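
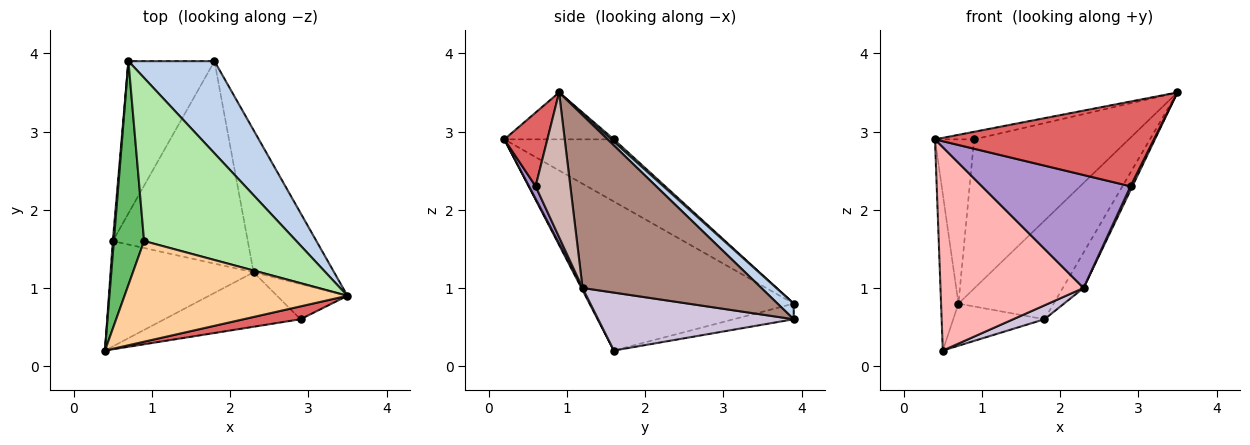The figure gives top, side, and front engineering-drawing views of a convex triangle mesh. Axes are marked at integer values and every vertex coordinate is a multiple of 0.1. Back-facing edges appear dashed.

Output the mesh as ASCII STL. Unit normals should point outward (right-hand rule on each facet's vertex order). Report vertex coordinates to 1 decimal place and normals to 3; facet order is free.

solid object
 facet normal -0.996 0.085 0.007
  outer loop
   vertex 0.5 1.6 0.2
   vertex 0.4 0.2 2.9
   vertex 0.7 3.9 0.8
  endloop
 endfacet
 facet normal 0.123 0.725 0.678
  outer loop
   vertex 1.8 3.9 0.6
   vertex 0.7 3.9 0.8
   vertex 3.5 0.9 3.5
  endloop
 endfacet
 facet normal -0.173 0.263 -0.949
  outer loop
   vertex 1.8 3.9 0.6
   vertex 0.5 1.6 0.2
   vertex 0.7 3.9 0.8
  endloop
 endfacet
 facet normal -0.205 0.073 0.976
  outer loop
   vertex 0.9 1.6 2.9
   vertex 0.4 0.2 2.9
   vertex 3.5 0.9 3.5
  endloop
 endfacet
 facet normal -0.856 0.306 0.416
  outer loop
   vertex 0.9 1.6 2.9
   vertex 0.7 3.9 0.8
   vertex 0.4 0.2 2.9
  endloop
 endfacet
 facet normal 0.011 0.675 0.738
  outer loop
   vertex 0.9 1.6 2.9
   vertex 3.5 0.9 3.5
   vertex 0.7 3.9 0.8
  endloop
 endfacet
 facet normal 0.191 -0.971 0.147
  outer loop
   vertex 2.9 0.6 2.3
   vertex 3.5 0.9 3.5
   vertex 0.4 0.2 2.9
  endloop
 endfacet
 facet normal 0.007 -0.888 -0.460
  outer loop
   vertex 2.3 1.2 1.0
   vertex 0.4 0.2 2.9
   vertex 0.5 1.6 0.2
  endloop
 endfacet
 facet normal 0.040 -0.900 -0.434
  outer loop
   vertex 2.3 1.2 1.0
   vertex 2.9 0.6 2.3
   vertex 0.4 0.2 2.9
  endloop
 endfacet
 facet normal 0.394 -0.063 -0.917
  outer loop
   vertex 2.3 1.2 1.0
   vertex 0.5 1.6 0.2
   vertex 1.8 3.9 0.6
  endloop
 endfacet
 facet normal 0.901 0.105 -0.420
  outer loop
   vertex 2.3 1.2 1.0
   vertex 1.8 3.9 0.6
   vertex 3.5 0.9 3.5
  endloop
 endfacet
 facet normal 0.898 -0.049 -0.437
  outer loop
   vertex 2.3 1.2 1.0
   vertex 3.5 0.9 3.5
   vertex 2.9 0.6 2.3
  endloop
 endfacet
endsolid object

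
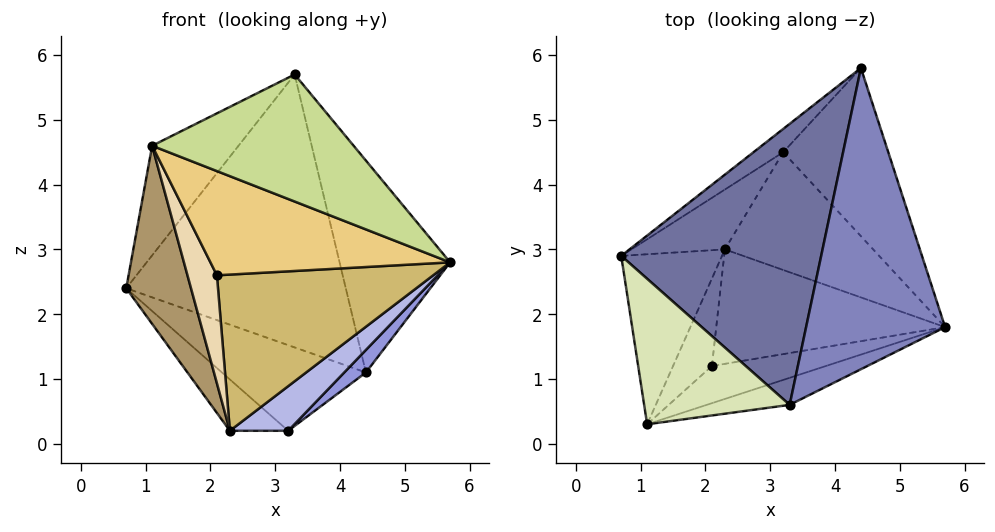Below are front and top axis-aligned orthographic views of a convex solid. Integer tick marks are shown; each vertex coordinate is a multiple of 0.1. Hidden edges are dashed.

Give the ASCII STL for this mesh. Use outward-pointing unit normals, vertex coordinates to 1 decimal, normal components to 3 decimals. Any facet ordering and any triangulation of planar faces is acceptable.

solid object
 facet normal -0.282 0.668 0.688
  outer loop
   vertex 3.3 0.6 5.7
   vertex 4.4 5.8 1.1
   vertex 0.7 2.9 2.4
  endloop
 endfacet
 facet normal 0.574 0.471 0.670
  outer loop
   vertex 3.3 0.6 5.7
   vertex 5.7 1.8 2.8
   vertex 4.4 5.8 1.1
  endloop
 endfacet
 facet normal 0.664 -0.099 -0.741
  outer loop
   vertex 3.2 4.5 0.2
   vertex 4.4 5.8 1.1
   vertex 5.7 1.8 2.8
  endloop
 endfacet
 facet normal 0.508 -0.305 -0.805
  outer loop
   vertex 3.2 4.5 0.2
   vertex 5.7 1.8 2.8
   vertex 2.3 3.0 0.2
  endloop
 endfacet
 facet normal -0.647 0.736 -0.200
  outer loop
   vertex 3.2 4.5 0.2
   vertex 0.7 2.9 2.4
   vertex 4.4 5.8 1.1
  endloop
 endfacet
 facet normal -0.735 0.441 -0.515
  outer loop
   vertex 3.2 4.5 0.2
   vertex 2.3 3.0 0.2
   vertex 0.7 2.9 2.4
  endloop
 endfacet
 facet normal 0.231 -0.952 -0.203
  outer loop
   vertex 1.1 0.3 4.6
   vertex 5.7 1.8 2.8
   vertex 3.3 0.6 5.7
  endloop
 endfacet
 facet normal -0.434 0.542 0.720
  outer loop
   vertex 1.1 0.3 4.6
   vertex 3.3 0.6 5.7
   vertex 0.7 2.9 2.4
  endloop
 endfacet
 facet normal -0.671 -0.537 -0.512
  outer loop
   vertex 1.1 0.3 4.6
   vertex 0.7 2.9 2.4
   vertex 2.3 3.0 0.2
  endloop
 endfacet
 facet normal 0.165 -0.796 -0.583
  outer loop
   vertex 2.1 1.2 2.6
   vertex 2.3 3.0 0.2
   vertex 5.7 1.8 2.8
  endloop
 endfacet
 facet normal 0.173 -0.928 -0.331
  outer loop
   vertex 2.1 1.2 2.6
   vertex 5.7 1.8 2.8
   vertex 1.1 0.3 4.6
  endloop
 endfacet
 facet normal -0.488 -0.678 -0.549
  outer loop
   vertex 2.1 1.2 2.6
   vertex 1.1 0.3 4.6
   vertex 2.3 3.0 0.2
  endloop
 endfacet
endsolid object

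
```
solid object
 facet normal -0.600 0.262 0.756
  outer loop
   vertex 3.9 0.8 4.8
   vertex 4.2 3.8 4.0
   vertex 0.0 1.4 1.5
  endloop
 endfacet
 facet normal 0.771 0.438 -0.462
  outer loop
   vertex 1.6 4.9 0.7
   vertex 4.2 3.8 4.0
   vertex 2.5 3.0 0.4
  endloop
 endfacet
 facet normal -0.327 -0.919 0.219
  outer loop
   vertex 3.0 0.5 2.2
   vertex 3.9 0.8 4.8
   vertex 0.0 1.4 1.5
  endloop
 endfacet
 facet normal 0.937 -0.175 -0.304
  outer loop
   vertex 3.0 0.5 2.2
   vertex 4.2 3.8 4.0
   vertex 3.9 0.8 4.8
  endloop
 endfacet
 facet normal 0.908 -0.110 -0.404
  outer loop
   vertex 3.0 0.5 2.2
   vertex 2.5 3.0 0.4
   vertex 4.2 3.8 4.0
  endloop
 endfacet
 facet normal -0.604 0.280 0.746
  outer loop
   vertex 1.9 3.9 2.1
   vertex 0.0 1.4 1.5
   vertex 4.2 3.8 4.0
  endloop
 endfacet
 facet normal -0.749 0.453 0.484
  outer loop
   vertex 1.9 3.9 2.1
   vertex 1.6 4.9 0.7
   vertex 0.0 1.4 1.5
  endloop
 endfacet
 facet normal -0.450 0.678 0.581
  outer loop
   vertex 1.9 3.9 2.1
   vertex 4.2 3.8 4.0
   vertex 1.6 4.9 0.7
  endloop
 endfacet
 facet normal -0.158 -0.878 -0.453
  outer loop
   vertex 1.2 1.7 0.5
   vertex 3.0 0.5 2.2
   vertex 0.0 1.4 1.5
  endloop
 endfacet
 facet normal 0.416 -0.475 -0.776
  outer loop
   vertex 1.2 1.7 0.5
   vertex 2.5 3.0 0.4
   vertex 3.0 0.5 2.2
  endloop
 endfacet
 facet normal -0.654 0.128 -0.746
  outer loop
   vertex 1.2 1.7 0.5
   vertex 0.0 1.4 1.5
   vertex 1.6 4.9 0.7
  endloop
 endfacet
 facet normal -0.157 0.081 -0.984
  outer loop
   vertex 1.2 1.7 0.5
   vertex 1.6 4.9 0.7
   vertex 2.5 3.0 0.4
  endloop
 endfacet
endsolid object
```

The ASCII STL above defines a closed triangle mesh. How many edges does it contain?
18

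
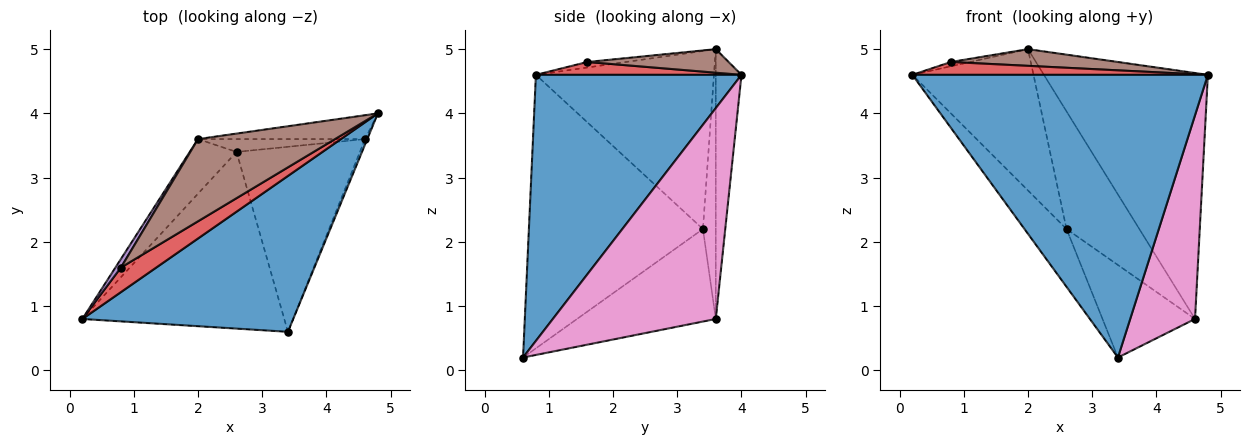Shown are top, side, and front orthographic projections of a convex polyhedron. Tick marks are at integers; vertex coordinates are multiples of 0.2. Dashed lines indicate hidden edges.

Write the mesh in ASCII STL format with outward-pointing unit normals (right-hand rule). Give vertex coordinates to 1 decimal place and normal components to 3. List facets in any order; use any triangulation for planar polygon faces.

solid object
 facet normal 0.520 -0.748 0.412
  outer loop
   vertex 3.4 0.6 0.2
   vertex 4.8 4.0 4.6
   vertex 0.2 0.8 4.6
  endloop
 endfacet
 facet normal -0.790 0.191 -0.583
  outer loop
   vertex 2.6 3.4 2.2
   vertex 3.4 0.6 0.2
   vertex 0.2 0.8 4.6
  endloop
 endfacet
 facet normal -0.808 0.550 -0.212
  outer loop
   vertex 2.6 3.4 2.2
   vertex 0.2 0.8 4.6
   vertex 2.0 3.6 5.0
  endloop
 endfacet
 facet normal 0.307 -0.441 0.844
  outer loop
   vertex 0.8 1.6 4.8
   vertex 0.2 0.8 4.6
   vertex 4.8 4.0 4.6
  endloop
 endfacet
 facet normal -0.667 0.333 0.667
  outer loop
   vertex 0.8 1.6 4.8
   vertex 2.0 3.6 5.0
   vertex 0.2 0.8 4.6
  endloop
 endfacet
 facet normal 0.166 -0.196 0.966
  outer loop
   vertex 0.8 1.6 4.8
   vertex 4.8 4.0 4.6
   vertex 2.0 3.6 5.0
  endloop
 endfacet
 facet normal 0.929 -0.370 -0.010
  outer loop
   vertex 4.6 3.6 0.8
   vertex 4.8 4.0 4.6
   vertex 3.4 0.6 0.2
  endloop
 endfacet
 facet normal -0.557 0.371 -0.743
  outer loop
   vertex 4.6 3.6 0.8
   vertex 3.4 0.6 0.2
   vertex 2.6 3.4 2.2
  endloop
 endfacet
 facet normal -0.154 0.983 -0.095
  outer loop
   vertex 4.6 3.6 0.8
   vertex 2.0 3.6 5.0
   vertex 4.8 4.0 4.6
  endloop
 endfacet
 facet normal -0.173 0.979 -0.107
  outer loop
   vertex 4.6 3.6 0.8
   vertex 2.6 3.4 2.2
   vertex 2.0 3.6 5.0
  endloop
 endfacet
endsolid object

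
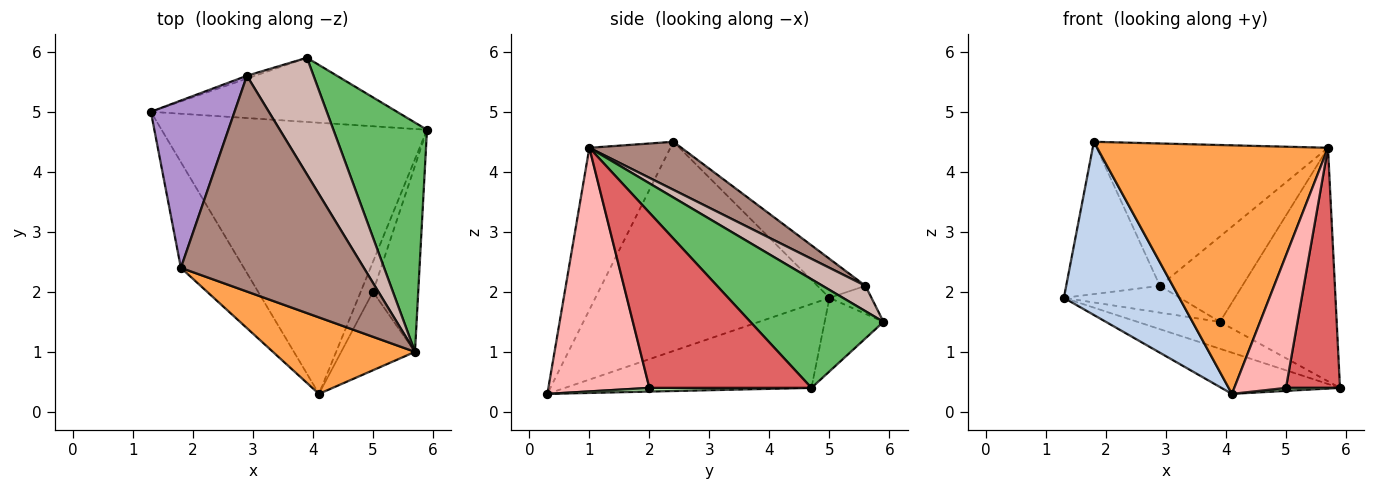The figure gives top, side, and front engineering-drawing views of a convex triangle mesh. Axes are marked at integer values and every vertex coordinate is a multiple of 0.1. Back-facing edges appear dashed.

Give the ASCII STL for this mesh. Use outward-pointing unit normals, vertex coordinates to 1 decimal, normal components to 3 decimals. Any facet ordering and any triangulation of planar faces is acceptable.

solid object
 facet normal -0.298 0.143 -0.944
  outer loop
   vertex 4.1 0.3 0.3
   vertex 1.3 5.0 1.9
   vertex 5.9 4.7 0.4
  endloop
 endfacet
 facet normal -0.866 -0.427 -0.261
  outer loop
   vertex 1.8 2.4 4.5
   vertex 1.3 5.0 1.9
   vertex 4.1 0.3 0.3
  endloop
 endfacet
 facet normal -0.318 -0.906 0.279
  outer loop
   vertex 5.7 1.0 4.4
   vertex 1.8 2.4 4.5
   vertex 4.1 0.3 0.3
  endloop
 endfacet
 facet normal -0.266 0.372 -0.889
  outer loop
   vertex 3.9 5.9 1.5
   vertex 5.9 4.7 0.4
   vertex 1.3 5.0 1.9
  endloop
 endfacet
 facet normal 0.631 0.553 0.544
  outer loop
   vertex 3.9 5.9 1.5
   vertex 5.7 1.0 4.4
   vertex 5.9 4.7 0.4
  endloop
 endfacet
 facet normal 0.286 -0.095 -0.953
  outer loop
   vertex 5.0 2.0 0.4
   vertex 4.1 0.3 0.3
   vertex 5.9 4.7 0.4
  endloop
 endfacet
 facet normal 0.921 -0.307 -0.238
  outer loop
   vertex 5.0 2.0 0.4
   vertex 5.9 4.7 0.4
   vertex 5.7 1.0 4.4
  endloop
 endfacet
 facet normal 0.860 -0.440 -0.260
  outer loop
   vertex 5.0 2.0 0.4
   vertex 5.7 1.0 4.4
   vertex 4.1 0.3 0.3
  endloop
 endfacet
 facet normal -0.326 0.636 0.699
  outer loop
   vertex 2.9 5.6 2.1
   vertex 1.3 5.0 1.9
   vertex 1.8 2.4 4.5
  endloop
 endfacet
 facet normal -0.339 0.936 -0.097
  outer loop
   vertex 2.9 5.6 2.1
   vertex 3.9 5.9 1.5
   vertex 1.3 5.0 1.9
  endloop
 endfacet
 facet normal 0.214 0.538 0.815
  outer loop
   vertex 2.9 5.6 2.1
   vertex 1.8 2.4 4.5
   vertex 5.7 1.0 4.4
  endloop
 endfacet
 facet normal 0.294 0.564 0.772
  outer loop
   vertex 2.9 5.6 2.1
   vertex 5.7 1.0 4.4
   vertex 3.9 5.9 1.5
  endloop
 endfacet
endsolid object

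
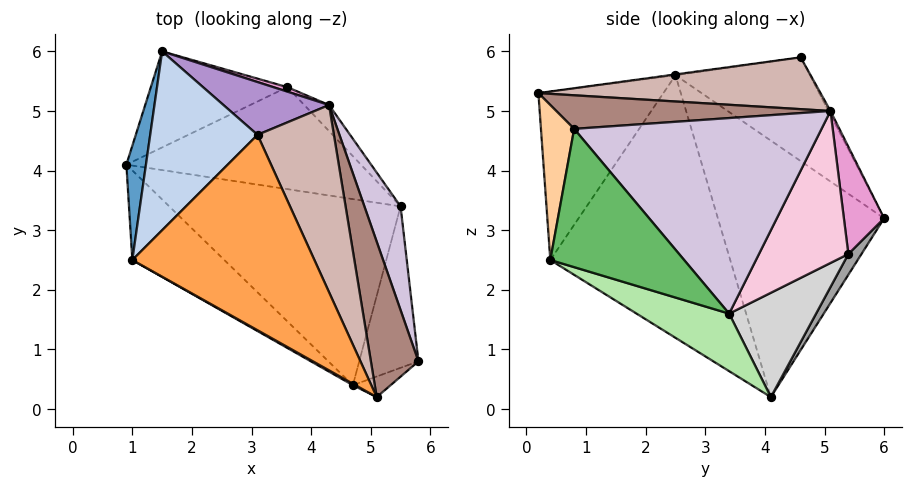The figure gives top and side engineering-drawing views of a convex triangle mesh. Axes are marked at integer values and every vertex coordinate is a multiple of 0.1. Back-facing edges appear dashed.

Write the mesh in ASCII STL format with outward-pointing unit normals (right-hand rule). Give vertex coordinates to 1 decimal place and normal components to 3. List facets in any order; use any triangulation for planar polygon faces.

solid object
 facet normal -0.979 0.191 0.075
  outer loop
   vertex 1.0 2.5 5.6
   vertex 1.5 6.0 3.2
   vertex 0.9 4.1 0.2
  endloop
 endfacet
 facet normal -0.598 0.510 0.619
  outer loop
   vertex 3.1 4.6 5.9
   vertex 1.5 6.0 3.2
   vertex 1.0 2.5 5.6
  endloop
 endfacet
 facet normal -0.004 -0.137 0.991
  outer loop
   vertex 3.1 4.6 5.9
   vertex 1.0 2.5 5.6
   vertex 5.1 0.2 5.3
  endloop
 endfacet
 facet normal 0.573 -0.808 -0.140
  outer loop
   vertex 4.7 0.4 2.5
   vertex 5.8 0.8 4.7
   vertex 5.1 0.2 5.3
  endloop
 endfacet
 facet normal 0.864 -0.341 -0.370
  outer loop
   vertex 4.7 0.4 2.5
   vertex 5.5 3.4 1.6
   vertex 5.8 0.8 4.7
  endloop
 endfacet
 facet normal 0.227 -0.335 -0.914
  outer loop
   vertex 4.7 0.4 2.5
   vertex 0.9 4.1 0.2
   vertex 5.5 3.4 1.6
  endloop
 endfacet
 facet normal -0.612 -0.761 -0.214
  outer loop
   vertex 4.7 0.4 2.5
   vertex 1.0 2.5 5.6
   vertex 0.9 4.1 0.2
  endloop
 endfacet
 facet normal -0.489 -0.872 0.008
  outer loop
   vertex 4.7 0.4 2.5
   vertex 5.1 0.2 5.3
   vertex 1.0 2.5 5.6
  endloop
 endfacet
 facet normal -0.017 0.883 0.468
  outer loop
   vertex 4.3 5.1 5.0
   vertex 1.5 6.0 3.2
   vertex 3.1 4.6 5.9
  endloop
 endfacet
 facet normal 0.934 0.314 0.173
  outer loop
   vertex 4.3 5.1 5.0
   vertex 5.8 0.8 4.7
   vertex 5.5 3.4 1.6
  endloop
 endfacet
 facet normal 0.571 0.143 0.809
  outer loop
   vertex 4.3 5.1 5.0
   vertex 5.1 0.2 5.3
   vertex 5.8 0.8 4.7
  endloop
 endfacet
 facet normal 0.556 0.141 0.819
  outer loop
   vertex 4.3 5.1 5.0
   vertex 3.1 4.6 5.9
   vertex 5.1 0.2 5.3
  endloop
 endfacet
 facet normal 0.284 0.958 0.037
  outer loop
   vertex 3.6 5.4 2.6
   vertex 1.5 6.0 3.2
   vertex 4.3 5.1 5.0
  endloop
 endfacet
 facet normal 0.692 0.713 -0.113
  outer loop
   vertex 3.6 5.4 2.6
   vertex 4.3 5.1 5.0
   vertex 5.5 3.4 1.6
  endloop
 endfacet
 facet normal 0.083 0.834 -0.545
  outer loop
   vertex 3.6 5.4 2.6
   vertex 0.9 4.1 0.2
   vertex 1.5 6.0 3.2
  endloop
 endfacet
 facet normal 0.311 0.644 -0.699
  outer loop
   vertex 3.6 5.4 2.6
   vertex 5.5 3.4 1.6
   vertex 0.9 4.1 0.2
  endloop
 endfacet
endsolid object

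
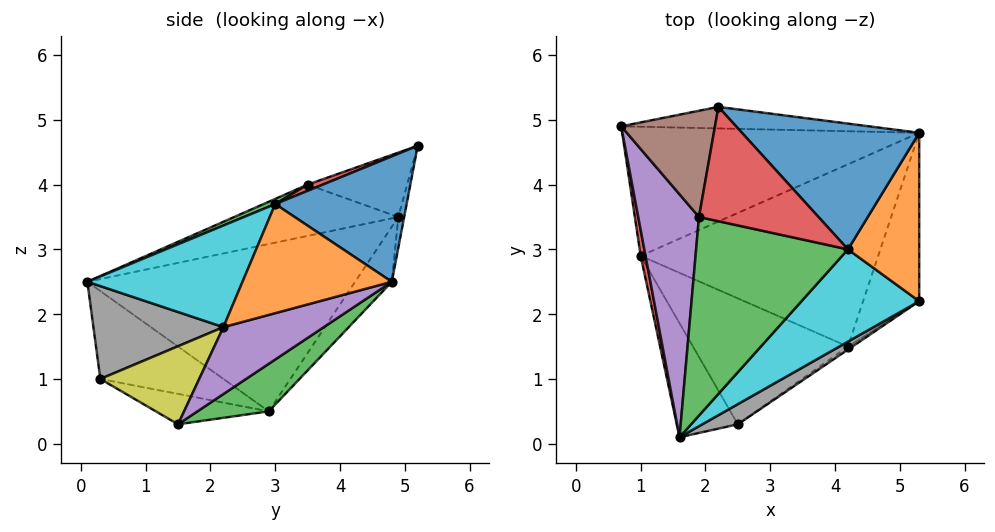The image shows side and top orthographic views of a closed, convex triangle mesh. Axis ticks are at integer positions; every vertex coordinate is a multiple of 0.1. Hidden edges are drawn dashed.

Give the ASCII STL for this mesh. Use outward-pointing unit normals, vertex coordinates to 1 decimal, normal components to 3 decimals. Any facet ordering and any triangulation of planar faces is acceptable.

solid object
 facet normal -0.028 0.973 -0.227
  outer loop
   vertex 2.2 5.2 4.6
   vertex 5.3 4.8 2.5
   vertex 0.7 4.9 3.5
  endloop
 endfacet
 facet normal -0.104 0.823 -0.559
  outer loop
   vertex 1.0 2.9 0.5
   vertex 0.7 4.9 3.5
   vertex 5.3 4.8 2.5
  endloop
 endfacet
 facet normal 0.169 0.507 -0.845
  outer loop
   vertex 1.0 2.9 0.5
   vertex 5.3 4.8 2.5
   vertex 4.2 1.5 0.3
  endloop
 endfacet
 facet normal -0.981 -0.190 0.028
  outer loop
   vertex 1.0 2.9 0.5
   vertex 1.6 0.1 2.5
   vertex 0.7 4.9 3.5
  endloop
 endfacet
 facet normal 0.755 0.170 -0.633
  outer loop
   vertex 5.3 2.2 1.8
   vertex 4.2 1.5 0.3
   vertex 5.3 4.8 2.5
  endloop
 endfacet
 facet normal -0.709 -0.504 -0.493
  outer loop
   vertex 2.5 0.3 1.0
   vertex 1.6 0.1 2.5
   vertex 1.0 2.9 0.5
  endloop
 endfacet
 facet normal -0.184 -0.287 -0.940
  outer loop
   vertex 2.5 0.3 1.0
   vertex 1.0 2.9 0.5
   vertex 4.2 1.5 0.3
  endloop
 endfacet
 facet normal 0.512 -0.837 0.196
  outer loop
   vertex 2.5 0.3 1.0
   vertex 5.3 2.2 1.8
   vertex 1.6 0.1 2.5
  endloop
 endfacet
 facet normal 0.567 -0.823 -0.032
  outer loop
   vertex 2.5 0.3 1.0
   vertex 4.2 1.5 0.3
   vertex 5.3 2.2 1.8
  endloop
 endfacet
 facet normal 0.486 -0.669 0.563
  outer loop
   vertex 4.2 3.0 3.7
   vertex 1.6 0.1 2.5
   vertex 5.3 2.2 1.8
  endloop
 endfacet
 facet normal 0.567 0.188 0.802
  outer loop
   vertex 4.2 3.0 3.7
   vertex 5.3 4.8 2.5
   vertex 2.2 5.2 4.6
  endloop
 endfacet
 facet normal 0.828 -0.146 0.541
  outer loop
   vertex 4.2 3.0 3.7
   vertex 5.3 2.2 1.8
   vertex 5.3 4.8 2.5
  endloop
 endfacet
 facet normal 0.031 -0.406 0.913
  outer loop
   vertex 1.9 3.5 4.0
   vertex 1.6 0.1 2.5
   vertex 4.2 3.0 3.7
  endloop
 endfacet
 facet normal 0.049 -0.340 0.939
  outer loop
   vertex 1.9 3.5 4.0
   vertex 4.2 3.0 3.7
   vertex 2.2 5.2 4.6
  endloop
 endfacet
 facet normal -0.621 -0.270 0.736
  outer loop
   vertex 1.9 3.5 4.0
   vertex 0.7 4.9 3.5
   vertex 1.6 0.1 2.5
  endloop
 endfacet
 facet normal -0.556 -0.188 0.810
  outer loop
   vertex 1.9 3.5 4.0
   vertex 2.2 5.2 4.6
   vertex 0.7 4.9 3.5
  endloop
 endfacet
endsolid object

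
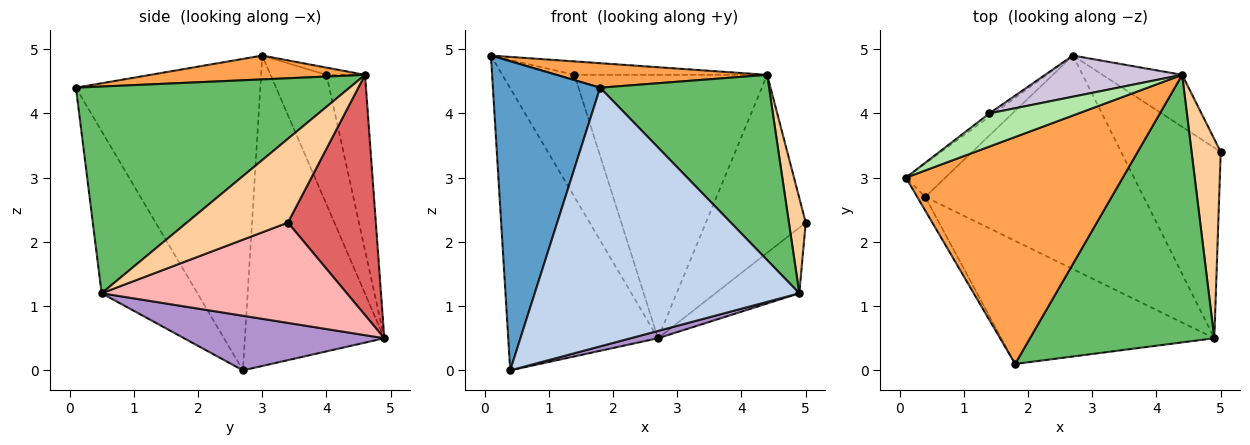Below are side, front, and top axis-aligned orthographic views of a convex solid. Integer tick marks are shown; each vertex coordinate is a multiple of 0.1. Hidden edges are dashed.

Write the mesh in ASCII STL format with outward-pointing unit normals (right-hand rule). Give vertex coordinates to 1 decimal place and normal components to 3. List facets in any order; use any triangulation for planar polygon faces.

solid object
 facet normal -0.864 -0.503 -0.022
  outer loop
   vertex 0.4 2.7 0.0
   vertex 1.8 0.1 4.4
   vertex 0.1 3.0 4.9
  endloop
 endfacet
 facet normal -0.311 -0.858 -0.408
  outer loop
   vertex 4.9 0.5 1.2
   vertex 1.8 0.1 4.4
   vertex 0.4 2.7 0.0
  endloop
 endfacet
 facet normal 0.109 -0.107 0.988
  outer loop
   vertex 4.4 4.6 4.6
   vertex 0.1 3.0 4.9
   vertex 1.8 0.1 4.4
  endloop
 endfacet
 facet normal 0.933 -0.155 0.324
  outer loop
   vertex 4.4 4.6 4.6
   vertex 4.9 0.5 1.2
   vertex 5.0 3.4 2.3
  endloop
 endfacet
 facet normal 0.678 -0.419 0.604
  outer loop
   vertex 4.4 4.6 4.6
   vertex 1.8 0.1 4.4
   vertex 4.9 0.5 1.2
  endloop
 endfacet
 facet normal -0.075 0.375 0.924
  outer loop
   vertex 1.4 4.0 4.6
   vertex 0.1 3.0 4.9
   vertex 4.4 4.6 4.6
  endloop
 endfacet
 facet normal 0.646 0.733 -0.214
  outer loop
   vertex 2.7 4.9 0.5
   vertex 4.4 4.6 4.6
   vertex 5.0 3.4 2.3
  endloop
 endfacet
 facet normal 0.690 0.236 -0.685
  outer loop
   vertex 2.7 4.9 0.5
   vertex 5.0 3.4 2.3
   vertex 4.9 0.5 1.2
  endloop
 endfacet
 facet normal 0.242 -0.033 -0.970
  outer loop
   vertex 2.7 4.9 0.5
   vertex 4.9 0.5 1.2
   vertex 0.4 2.7 0.0
  endloop
 endfacet
 facet normal -0.194 0.969 0.151
  outer loop
   vertex 2.7 4.9 0.5
   vertex 1.4 4.0 4.6
   vertex 4.4 4.6 4.6
  endloop
 endfacet
 facet normal -0.679 0.729 -0.086
  outer loop
   vertex 2.7 4.9 0.5
   vertex 0.4 2.7 0.0
   vertex 0.1 3.0 4.9
  endloop
 endfacet
 facet normal -0.613 0.790 -0.021
  outer loop
   vertex 2.7 4.9 0.5
   vertex 0.1 3.0 4.9
   vertex 1.4 4.0 4.6
  endloop
 endfacet
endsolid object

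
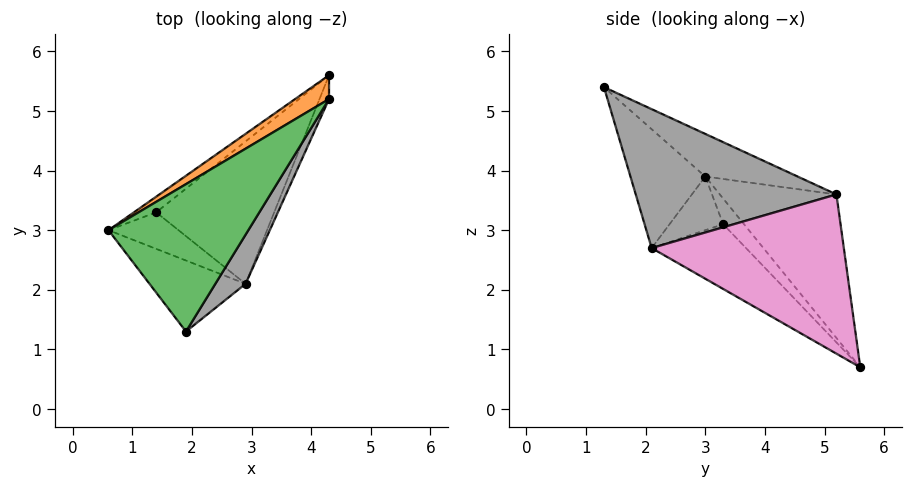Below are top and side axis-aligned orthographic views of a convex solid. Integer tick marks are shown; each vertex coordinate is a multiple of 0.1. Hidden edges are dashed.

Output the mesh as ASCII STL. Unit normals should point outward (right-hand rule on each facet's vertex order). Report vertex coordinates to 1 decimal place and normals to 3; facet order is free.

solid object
 facet normal -0.730 0.261 -0.632
  outer loop
   vertex 1.4 3.3 3.1
   vertex 0.6 3.0 3.9
   vertex 4.3 5.6 0.7
  endloop
 endfacet
 facet normal -0.500 0.858 0.118
  outer loop
   vertex 4.3 5.2 3.6
   vertex 4.3 5.6 0.7
   vertex 0.6 3.0 3.9
  endloop
 endfacet
 facet normal -0.248 0.528 0.813
  outer loop
   vertex 4.3 5.2 3.6
   vertex 0.6 3.0 3.9
   vertex 1.9 1.3 5.4
  endloop
 endfacet
 facet normal -0.510 -0.754 -0.413
  outer loop
   vertex 2.9 2.1 2.7
   vertex 1.9 1.3 5.4
   vertex 0.6 3.0 3.9
  endloop
 endfacet
 facet normal -0.545 -0.444 -0.711
  outer loop
   vertex 2.9 2.1 2.7
   vertex 0.6 3.0 3.9
   vertex 1.4 3.3 3.1
  endloop
 endfacet
 facet normal -0.459 -0.295 -0.838
  outer loop
   vertex 2.9 2.1 2.7
   vertex 1.4 3.3 3.1
   vertex 4.3 5.6 0.7
  endloop
 endfacet
 facet normal 0.916 -0.398 -0.055
  outer loop
   vertex 2.9 2.1 2.7
   vertex 4.3 5.6 0.7
   vertex 4.3 5.2 3.6
  endloop
 endfacet
 facet normal 0.873 -0.449 0.190
  outer loop
   vertex 2.9 2.1 2.7
   vertex 4.3 5.2 3.6
   vertex 1.9 1.3 5.4
  endloop
 endfacet
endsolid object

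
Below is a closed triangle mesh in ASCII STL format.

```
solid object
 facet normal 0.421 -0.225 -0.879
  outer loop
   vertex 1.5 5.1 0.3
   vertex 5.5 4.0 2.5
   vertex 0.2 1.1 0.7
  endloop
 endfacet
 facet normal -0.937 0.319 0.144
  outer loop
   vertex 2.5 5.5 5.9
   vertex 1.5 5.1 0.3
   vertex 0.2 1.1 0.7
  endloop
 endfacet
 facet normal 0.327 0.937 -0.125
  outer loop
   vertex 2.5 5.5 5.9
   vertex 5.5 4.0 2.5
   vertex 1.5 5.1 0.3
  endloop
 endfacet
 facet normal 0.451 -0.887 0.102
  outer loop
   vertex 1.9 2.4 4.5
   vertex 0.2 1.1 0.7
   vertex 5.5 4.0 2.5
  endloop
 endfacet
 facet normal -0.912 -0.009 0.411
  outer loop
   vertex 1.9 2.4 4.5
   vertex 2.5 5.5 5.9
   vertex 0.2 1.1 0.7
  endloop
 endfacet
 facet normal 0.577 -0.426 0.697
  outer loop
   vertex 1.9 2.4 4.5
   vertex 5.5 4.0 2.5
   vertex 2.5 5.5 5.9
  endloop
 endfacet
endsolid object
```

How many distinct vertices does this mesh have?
5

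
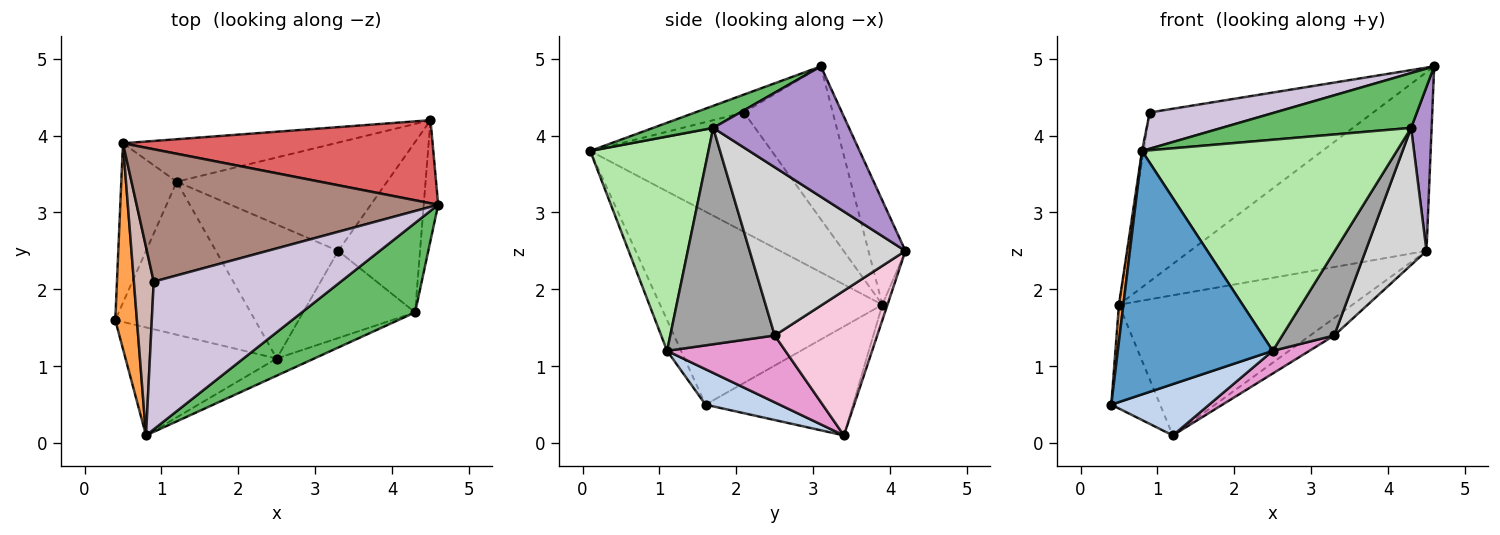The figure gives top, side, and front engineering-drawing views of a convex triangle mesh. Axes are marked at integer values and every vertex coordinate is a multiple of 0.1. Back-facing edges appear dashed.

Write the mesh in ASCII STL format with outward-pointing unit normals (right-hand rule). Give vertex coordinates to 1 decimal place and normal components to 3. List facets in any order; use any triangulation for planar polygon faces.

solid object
 facet normal -0.082 -0.911 -0.404
  outer loop
   vertex 2.5 1.1 1.2
   vertex 0.8 0.1 3.8
   vertex 0.4 1.6 0.5
  endloop
 endfacet
 facet normal 0.234 -0.309 -0.922
  outer loop
   vertex 2.5 1.1 1.2
   vertex 0.4 1.6 0.5
   vertex 1.2 3.4 0.1
  endloop
 endfacet
 facet normal -0.994 -0.020 0.111
  outer loop
   vertex 0.5 3.9 1.8
   vertex 0.4 1.6 0.5
   vertex 0.8 0.1 3.8
  endloop
 endfacet
 facet normal -0.855 0.283 -0.435
  outer loop
   vertex 0.5 3.9 1.8
   vertex 1.2 3.4 0.1
   vertex 0.4 1.6 0.5
  endloop
 endfacet
 facet normal 0.164 -0.516 0.841
  outer loop
   vertex 4.3 1.7 4.1
   vertex 4.6 3.1 4.9
   vertex 0.8 0.1 3.8
  endloop
 endfacet
 facet normal 0.420 -0.905 -0.073
  outer loop
   vertex 4.3 1.7 4.1
   vertex 0.8 0.1 3.8
   vertex 2.5 1.1 1.2
  endloop
 endfacet
 facet normal -0.140 0.898 0.417
  outer loop
   vertex 4.5 4.2 2.5
   vertex 0.5 3.9 1.8
   vertex 4.6 3.1 4.9
  endloop
 endfacet
 facet normal -0.021 0.957 -0.290
  outer loop
   vertex 4.5 4.2 2.5
   vertex 1.2 3.4 0.1
   vertex 0.5 3.9 1.8
  endloop
 endfacet
 facet normal 0.983 -0.148 -0.109
  outer loop
   vertex 4.5 4.2 2.5
   vertex 4.6 3.1 4.9
   vertex 4.3 1.7 4.1
  endloop
 endfacet
 facet normal -0.093 -0.237 0.967
  outer loop
   vertex 0.9 2.1 4.3
   vertex 0.8 0.1 3.8
   vertex 4.6 3.1 4.9
  endloop
 endfacet
 facet normal -0.298 0.751 0.589
  outer loop
   vertex 0.9 2.1 4.3
   vertex 4.6 3.1 4.9
   vertex 0.5 3.9 1.8
  endloop
 endfacet
 facet normal -0.986 0.008 0.164
  outer loop
   vertex 0.9 2.1 4.3
   vertex 0.5 3.9 1.8
   vertex 0.8 0.1 3.8
  endloop
 endfacet
 facet normal 0.474 -0.147 -0.868
  outer loop
   vertex 3.3 2.5 1.4
   vertex 2.5 1.1 1.2
   vertex 1.2 3.4 0.1
  endloop
 endfacet
 facet normal 0.562 0.132 -0.817
  outer loop
   vertex 3.3 2.5 1.4
   vertex 1.2 3.4 0.1
   vertex 4.5 4.2 2.5
  endloop
 endfacet
 facet normal 0.812 -0.404 -0.421
  outer loop
   vertex 3.3 2.5 1.4
   vertex 4.3 1.7 4.1
   vertex 2.5 1.1 1.2
  endloop
 endfacet
 facet normal 0.848 -0.332 -0.413
  outer loop
   vertex 3.3 2.5 1.4
   vertex 4.5 4.2 2.5
   vertex 4.3 1.7 4.1
  endloop
 endfacet
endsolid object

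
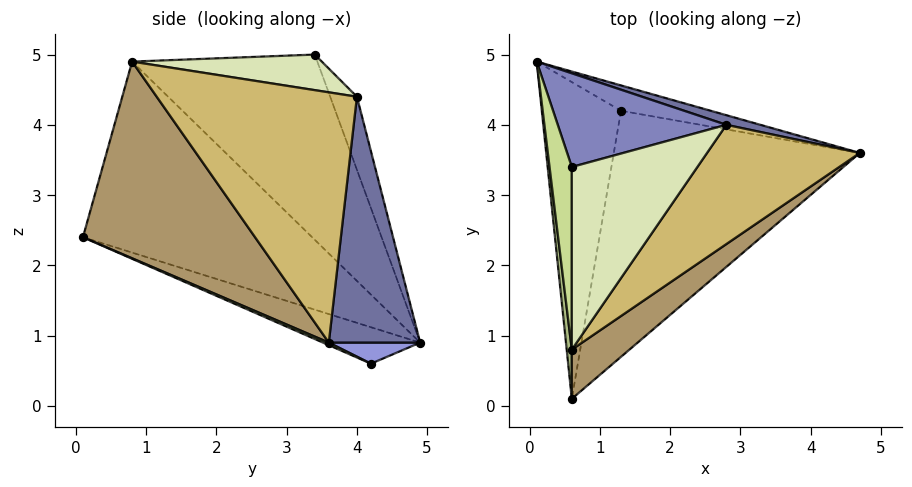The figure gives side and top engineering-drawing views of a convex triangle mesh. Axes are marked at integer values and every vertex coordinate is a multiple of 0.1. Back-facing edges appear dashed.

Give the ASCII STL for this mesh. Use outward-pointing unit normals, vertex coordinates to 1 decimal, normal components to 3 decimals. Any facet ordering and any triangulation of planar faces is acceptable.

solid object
 facet normal 0.272 0.962 0.038
  outer loop
   vertex 2.8 4.0 4.4
   vertex 4.7 3.6 0.9
   vertex 0.1 4.9 0.9
  endloop
 endfacet
 facet normal -0.154 0.922 0.356
  outer loop
   vertex 2.8 4.0 4.4
   vertex 0.1 4.9 0.9
   vertex 0.6 3.4 5.0
  endloop
 endfacet
 facet normal 0.178 0.629 -0.757
  outer loop
   vertex 1.3 4.2 0.6
   vertex 0.1 4.9 0.9
   vertex 4.7 3.6 0.9
  endloop
 endfacet
 facet normal -0.397 -0.311 -0.863
  outer loop
   vertex 1.3 4.2 0.6
   vertex 0.6 0.1 2.4
   vertex 0.1 4.9 0.9
  endloop
 endfacet
 facet normal 0.010 -0.403 -0.915
  outer loop
   vertex 1.3 4.2 0.6
   vertex 4.7 3.6 0.9
   vertex 0.6 0.1 2.4
  endloop
 endfacet
 facet normal -0.995 -0.095 0.027
  outer loop
   vertex 0.6 0.8 4.9
   vertex 0.1 4.9 0.9
   vertex 0.6 0.1 2.4
  endloop
 endfacet
 facet normal -0.993 -0.005 0.119
  outer loop
   vertex 0.6 0.8 4.9
   vertex 0.6 3.4 5.0
   vertex 0.1 4.9 0.9
  endloop
 endfacet
 facet normal 0.272 -0.037 0.961
  outer loop
   vertex 0.6 0.8 4.9
   vertex 2.8 4.0 4.4
   vertex 0.6 3.4 5.0
  endloop
 endfacet
 facet normal 0.677 -0.708 0.198
  outer loop
   vertex 0.6 0.8 4.9
   vertex 0.6 0.1 2.4
   vertex 4.7 3.6 0.9
  endloop
 endfacet
 facet normal 0.762 -0.451 0.465
  outer loop
   vertex 0.6 0.8 4.9
   vertex 4.7 3.6 0.9
   vertex 2.8 4.0 4.4
  endloop
 endfacet
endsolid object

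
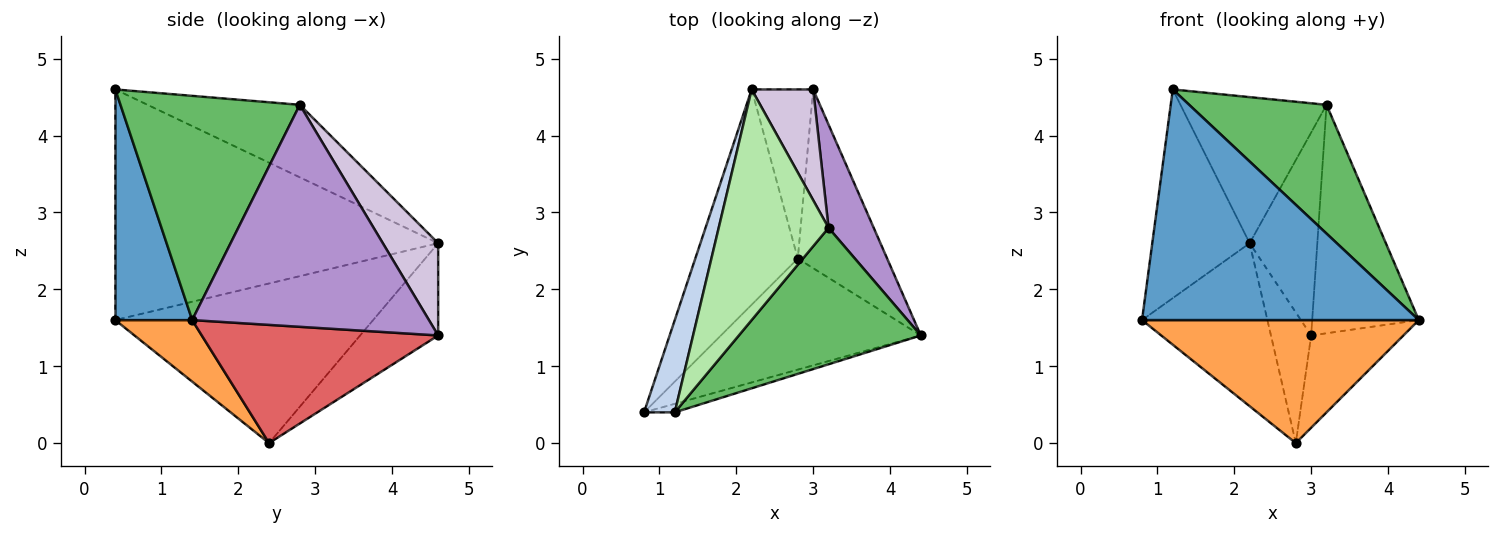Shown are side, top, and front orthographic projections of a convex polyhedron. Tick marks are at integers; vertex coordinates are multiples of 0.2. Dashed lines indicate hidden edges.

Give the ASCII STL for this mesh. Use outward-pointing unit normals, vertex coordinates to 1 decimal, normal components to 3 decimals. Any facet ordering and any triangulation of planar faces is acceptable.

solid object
 facet normal 0.267 -0.963 -0.036
  outer loop
   vertex 1.2 0.4 4.6
   vertex 0.8 0.4 1.6
   vertex 4.4 1.4 1.6
  endloop
 endfacet
 facet normal -0.950 0.286 0.127
  outer loop
   vertex 1.2 0.4 4.6
   vertex 2.2 4.6 2.6
   vertex 0.8 0.4 1.6
  endloop
 endfacet
 facet normal 0.202 -0.727 -0.656
  outer loop
   vertex 2.8 2.4 0.0
   vertex 4.4 1.4 1.6
   vertex 0.8 0.4 1.6
  endloop
 endfacet
 facet normal -0.779 0.379 -0.500
  outer loop
   vertex 2.8 2.4 0.0
   vertex 0.8 0.4 1.6
   vertex 2.2 4.6 2.6
  endloop
 endfacet
 facet normal 0.667 -0.511 0.542
  outer loop
   vertex 3.2 2.8 4.4
   vertex 1.2 0.4 4.6
   vertex 4.4 1.4 1.6
  endloop
 endfacet
 facet normal -0.487 0.467 0.738
  outer loop
   vertex 3.2 2.8 4.4
   vertex 2.2 4.6 2.6
   vertex 1.2 0.4 4.6
  endloop
 endfacet
 facet normal 0.762 0.297 -0.576
  outer loop
   vertex 3.0 4.6 1.4
   vertex 4.4 1.4 1.6
   vertex 2.8 2.4 0.0
  endloop
 endfacet
 facet normal -0.765 0.394 -0.510
  outer loop
   vertex 3.0 4.6 1.4
   vertex 2.8 2.4 0.0
   vertex 2.2 4.6 2.6
  endloop
 endfacet
 facet normal 0.897 0.404 0.182
  outer loop
   vertex 3.0 4.6 1.4
   vertex 3.2 2.8 4.4
   vertex 4.4 1.4 1.6
  endloop
 endfacet
 facet normal 0.583 0.713 0.389
  outer loop
   vertex 3.0 4.6 1.4
   vertex 2.2 4.6 2.6
   vertex 3.2 2.8 4.4
  endloop
 endfacet
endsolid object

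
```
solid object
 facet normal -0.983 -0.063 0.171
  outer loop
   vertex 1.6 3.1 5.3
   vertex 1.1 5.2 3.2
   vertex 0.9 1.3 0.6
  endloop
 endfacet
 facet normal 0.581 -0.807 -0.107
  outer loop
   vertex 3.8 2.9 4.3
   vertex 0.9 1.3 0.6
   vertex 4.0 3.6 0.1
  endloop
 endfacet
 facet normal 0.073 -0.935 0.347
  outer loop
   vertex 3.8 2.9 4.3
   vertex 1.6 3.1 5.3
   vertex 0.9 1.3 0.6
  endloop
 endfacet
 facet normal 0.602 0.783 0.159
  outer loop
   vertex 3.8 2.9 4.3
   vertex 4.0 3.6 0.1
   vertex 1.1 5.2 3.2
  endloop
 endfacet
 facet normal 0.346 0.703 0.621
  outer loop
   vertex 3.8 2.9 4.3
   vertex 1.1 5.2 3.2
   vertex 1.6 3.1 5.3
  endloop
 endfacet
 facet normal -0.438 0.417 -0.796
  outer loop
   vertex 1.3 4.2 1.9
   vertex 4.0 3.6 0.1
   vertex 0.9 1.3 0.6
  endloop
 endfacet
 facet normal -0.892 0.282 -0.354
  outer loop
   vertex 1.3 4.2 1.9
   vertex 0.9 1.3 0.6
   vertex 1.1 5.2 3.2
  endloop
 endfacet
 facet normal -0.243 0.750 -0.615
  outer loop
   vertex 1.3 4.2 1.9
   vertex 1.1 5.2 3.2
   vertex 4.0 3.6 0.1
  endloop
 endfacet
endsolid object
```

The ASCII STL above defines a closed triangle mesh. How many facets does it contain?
8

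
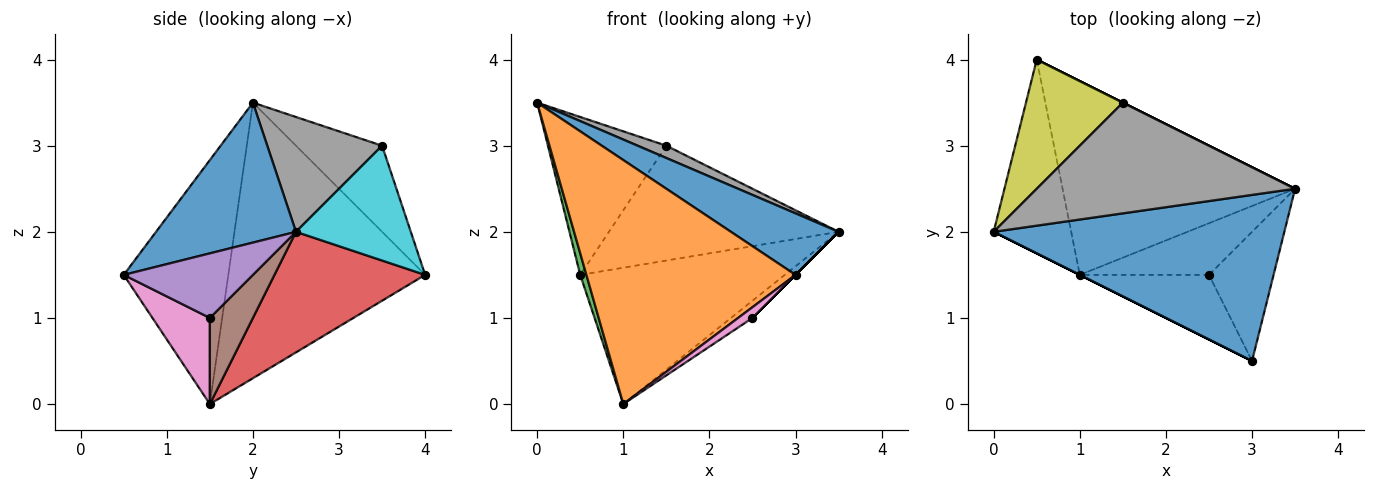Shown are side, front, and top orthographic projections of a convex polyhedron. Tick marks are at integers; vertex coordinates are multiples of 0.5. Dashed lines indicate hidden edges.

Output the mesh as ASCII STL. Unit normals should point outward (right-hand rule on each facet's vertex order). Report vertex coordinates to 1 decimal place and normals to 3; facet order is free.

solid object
 facet normal 0.412 -0.317 0.855
  outer loop
   vertex 3.0 0.5 1.5
   vertex 3.5 2.5 2.0
   vertex 0.0 2.0 3.5
  endloop
 endfacet
 facet normal -0.447 -0.894 0.000
  outer loop
   vertex 1.0 1.5 0.0
   vertex 3.0 0.5 1.5
   vertex 0.0 2.0 3.5
  endloop
 endfacet
 facet normal -0.962 -0.030 -0.271
  outer loop
   vertex 0.5 4.0 1.5
   vertex 1.0 1.5 0.0
   vertex 0.0 2.0 3.5
  endloop
 endfacet
 facet normal 0.390 0.530 -0.753
  outer loop
   vertex 0.5 4.0 1.5
   vertex 3.5 2.5 2.0
   vertex 1.0 1.5 0.0
  endloop
 endfacet
 facet normal 0.707 0.000 -0.707
  outer loop
   vertex 2.5 1.5 1.0
   vertex 3.5 2.5 2.0
   vertex 3.0 0.5 1.5
  endloop
 endfacet
 facet normal 0.535 0.267 -0.802
  outer loop
   vertex 2.5 1.5 1.0
   vertex 1.0 1.5 0.0
   vertex 3.5 2.5 2.0
  endloop
 endfacet
 facet normal 0.549 -0.137 -0.824
  outer loop
   vertex 2.5 1.5 1.0
   vertex 3.0 0.5 1.5
   vertex 1.0 1.5 0.0
  endloop
 endfacet
 facet normal 0.404 -0.101 0.909
  outer loop
   vertex 1.5 3.5 3.0
   vertex 0.0 2.0 3.5
   vertex 3.5 2.5 2.0
  endloop
 endfacet
 facet normal -0.491 0.674 0.552
  outer loop
   vertex 1.5 3.5 3.0
   vertex 0.5 4.0 1.5
   vertex 0.0 2.0 3.5
  endloop
 endfacet
 facet normal 0.447 0.894 0.000
  outer loop
   vertex 1.5 3.5 3.0
   vertex 3.5 2.5 2.0
   vertex 0.5 4.0 1.5
  endloop
 endfacet
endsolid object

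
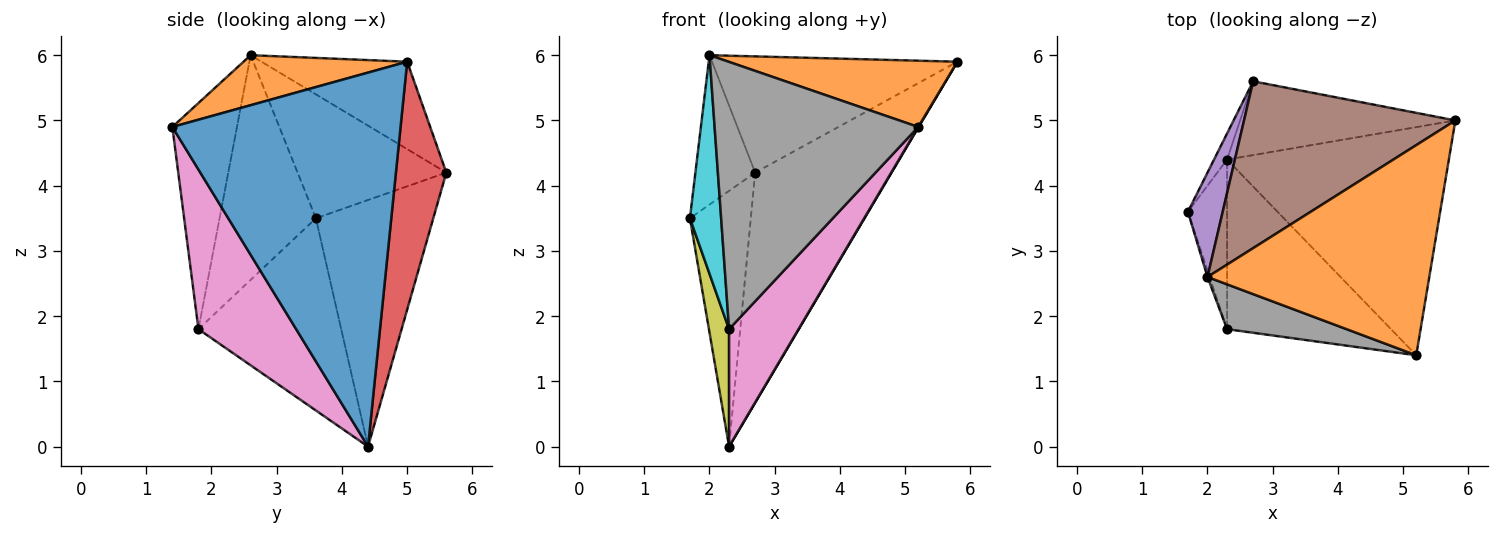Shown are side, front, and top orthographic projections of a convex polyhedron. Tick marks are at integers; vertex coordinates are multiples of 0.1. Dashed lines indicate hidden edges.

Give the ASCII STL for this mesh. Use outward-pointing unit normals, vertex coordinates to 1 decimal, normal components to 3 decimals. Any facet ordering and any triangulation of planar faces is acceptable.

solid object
 facet normal 0.860 -0.002 -0.510
  outer loop
   vertex 2.3 4.4 0.0
   vertex 5.8 5.0 5.9
   vertex 5.2 1.4 4.9
  endloop
 endfacet
 facet normal 0.210 -0.294 0.932
  outer loop
   vertex 2.0 2.6 6.0
   vertex 5.2 1.4 4.9
   vertex 5.8 5.0 5.9
  endloop
 endfacet
 facet normal -0.887 0.460 -0.047
  outer loop
   vertex 2.7 5.6 4.2
   vertex 2.3 4.4 0.0
   vertex 1.7 3.6 3.5
  endloop
 endfacet
 facet normal 0.332 0.898 -0.288
  outer loop
   vertex 2.7 5.6 4.2
   vertex 5.8 5.0 5.9
   vertex 2.3 4.4 0.0
  endloop
 endfacet
 facet normal -0.898 0.361 0.252
  outer loop
   vertex 2.7 5.6 4.2
   vertex 1.7 3.6 3.5
   vertex 2.0 2.6 6.0
  endloop
 endfacet
 facet normal -0.321 0.541 0.777
  outer loop
   vertex 2.7 5.6 4.2
   vertex 2.0 2.6 6.0
   vertex 5.8 5.0 5.9
  endloop
 endfacet
 facet normal 0.625 -0.444 -0.642
  outer loop
   vertex 2.3 1.8 1.8
   vertex 2.3 4.4 0.0
   vertex 5.2 1.4 4.9
  endloop
 endfacet
 facet normal -0.299 -0.941 0.158
  outer loop
   vertex 2.3 1.8 1.8
   vertex 5.2 1.4 4.9
   vertex 2.0 2.6 6.0
  endloop
 endfacet
 facet normal -0.971 -0.137 -0.198
  outer loop
   vertex 2.3 1.8 1.8
   vertex 1.7 3.6 3.5
   vertex 2.3 4.4 0.0
  endloop
 endfacet
 facet normal -0.951 -0.308 -0.009
  outer loop
   vertex 2.3 1.8 1.8
   vertex 2.0 2.6 6.0
   vertex 1.7 3.6 3.5
  endloop
 endfacet
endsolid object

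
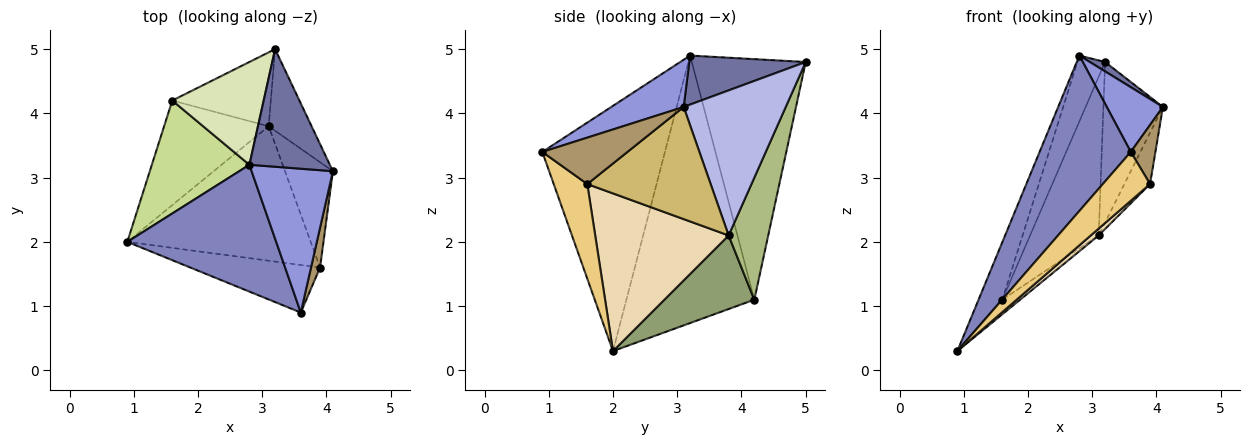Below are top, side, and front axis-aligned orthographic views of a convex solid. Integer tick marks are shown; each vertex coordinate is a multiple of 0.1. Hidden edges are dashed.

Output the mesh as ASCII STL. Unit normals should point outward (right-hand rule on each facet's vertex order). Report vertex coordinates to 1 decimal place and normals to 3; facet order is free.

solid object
 facet normal 0.519 -0.068 0.852
  outer loop
   vertex 2.8 3.2 4.9
   vertex 4.1 3.1 4.1
   vertex 3.2 5.0 4.8
  endloop
 endfacet
 facet normal -0.721 -0.537 0.438
  outer loop
   vertex 3.6 0.9 3.4
   vertex 2.8 3.2 4.9
   vertex 0.9 2.0 0.3
  endloop
 endfacet
 facet normal 0.468 -0.363 0.806
  outer loop
   vertex 3.6 0.9 3.4
   vertex 4.1 3.1 4.1
   vertex 2.8 3.2 4.9
  endloop
 endfacet
 facet normal 0.837 0.488 -0.248
  outer loop
   vertex 3.1 3.8 2.1
   vertex 3.2 5.0 4.8
   vertex 4.1 3.1 4.1
  endloop
 endfacet
 facet normal 0.572 0.113 -0.812
  outer loop
   vertex 1.6 4.2 1.1
   vertex 3.1 3.8 2.1
   vertex 0.9 2.0 0.3
  endloop
 endfacet
 facet normal 0.464 0.803 -0.374
  outer loop
   vertex 1.6 4.2 1.1
   vertex 3.2 5.0 4.8
   vertex 3.1 3.8 2.1
  endloop
 endfacet
 facet normal -0.926 0.172 0.337
  outer loop
   vertex 1.6 4.2 1.1
   vertex 0.9 2.0 0.3
   vertex 2.8 3.2 4.9
  endloop
 endfacet
 facet normal -0.912 0.222 0.346
  outer loop
   vertex 1.6 4.2 1.1
   vertex 2.8 3.2 4.9
   vertex 3.2 5.0 4.8
  endloop
 endfacet
 facet normal 0.944 -0.273 0.184
  outer loop
   vertex 3.9 1.6 2.9
   vertex 4.1 3.1 4.1
   vertex 3.6 0.9 3.4
  endloop
 endfacet
 facet normal 0.903 0.188 -0.386
  outer loop
   vertex 3.9 1.6 2.9
   vertex 3.1 3.8 2.1
   vertex 4.1 3.1 4.1
  endloop
 endfacet
 facet normal 0.454 -0.638 -0.622
  outer loop
   vertex 3.9 1.6 2.9
   vertex 3.6 0.9 3.4
   vertex 0.9 2.0 0.3
  endloop
 endfacet
 facet normal 0.651 -0.039 -0.758
  outer loop
   vertex 3.9 1.6 2.9
   vertex 0.9 2.0 0.3
   vertex 3.1 3.8 2.1
  endloop
 endfacet
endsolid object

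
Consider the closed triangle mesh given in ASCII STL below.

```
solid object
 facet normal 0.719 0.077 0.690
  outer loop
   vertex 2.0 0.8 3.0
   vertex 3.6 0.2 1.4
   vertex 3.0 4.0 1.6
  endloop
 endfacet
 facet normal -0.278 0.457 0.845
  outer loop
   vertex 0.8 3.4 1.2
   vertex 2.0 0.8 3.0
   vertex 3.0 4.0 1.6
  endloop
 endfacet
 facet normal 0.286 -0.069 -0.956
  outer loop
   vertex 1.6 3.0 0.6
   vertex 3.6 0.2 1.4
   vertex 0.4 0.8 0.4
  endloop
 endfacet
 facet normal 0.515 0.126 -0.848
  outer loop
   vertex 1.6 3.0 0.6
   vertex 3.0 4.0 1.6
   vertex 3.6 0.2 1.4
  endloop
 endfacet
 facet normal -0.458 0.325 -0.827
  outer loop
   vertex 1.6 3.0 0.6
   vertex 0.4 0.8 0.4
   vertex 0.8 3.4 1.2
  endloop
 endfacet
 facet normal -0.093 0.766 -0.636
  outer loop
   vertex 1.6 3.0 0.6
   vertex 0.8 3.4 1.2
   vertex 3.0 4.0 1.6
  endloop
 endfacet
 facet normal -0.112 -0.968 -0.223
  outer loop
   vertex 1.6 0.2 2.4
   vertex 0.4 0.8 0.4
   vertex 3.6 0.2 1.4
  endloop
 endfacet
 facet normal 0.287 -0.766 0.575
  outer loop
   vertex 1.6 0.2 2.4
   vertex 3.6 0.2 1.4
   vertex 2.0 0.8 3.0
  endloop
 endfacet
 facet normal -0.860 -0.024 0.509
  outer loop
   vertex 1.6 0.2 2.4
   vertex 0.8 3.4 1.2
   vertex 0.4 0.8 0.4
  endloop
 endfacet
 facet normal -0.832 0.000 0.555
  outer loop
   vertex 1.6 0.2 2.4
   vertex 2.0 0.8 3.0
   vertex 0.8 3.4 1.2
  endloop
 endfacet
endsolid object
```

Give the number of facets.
10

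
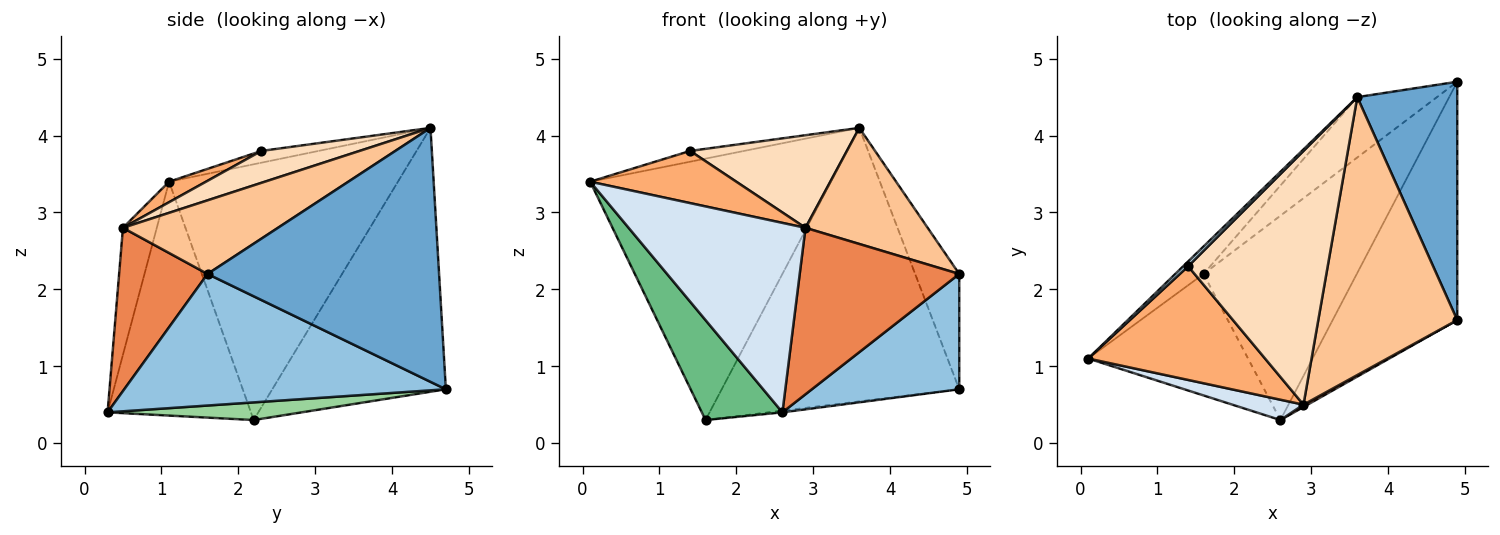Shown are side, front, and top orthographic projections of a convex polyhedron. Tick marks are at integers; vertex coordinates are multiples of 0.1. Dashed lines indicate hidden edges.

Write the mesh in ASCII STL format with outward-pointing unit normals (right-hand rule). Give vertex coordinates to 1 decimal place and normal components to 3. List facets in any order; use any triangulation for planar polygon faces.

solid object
 facet normal 0.916 0.174 0.361
  outer loop
   vertex 3.6 4.5 4.1
   vertex 4.9 1.6 2.2
   vertex 4.9 4.7 0.7
  endloop
 endfacet
 facet normal 0.689 -0.316 -0.652
  outer loop
   vertex 2.6 0.3 0.4
   vertex 4.9 4.7 0.7
   vertex 4.9 1.6 2.2
  endloop
 endfacet
 facet normal -0.696 0.655 0.294
  outer loop
   vertex 1.4 2.3 3.8
   vertex 3.6 4.5 4.1
   vertex 0.1 1.1 3.4
  endloop
 endfacet
 facet normal -0.187 -0.977 0.105
  outer loop
   vertex 2.9 0.5 2.8
   vertex 0.1 1.1 3.4
   vertex 2.6 0.3 0.4
  endloop
 endfacet
 facet normal 0.485 -0.875 0.012
  outer loop
   vertex 2.9 0.5 2.8
   vertex 2.6 0.3 0.4
   vertex 4.9 1.6 2.2
  endloop
 endfacet
 facet normal 0.105 -0.415 0.904
  outer loop
   vertex 2.9 0.5 2.8
   vertex 1.4 2.3 3.8
   vertex 0.1 1.1 3.4
  endloop
 endfacet
 facet normal 0.439 -0.346 0.829
  outer loop
   vertex 2.9 0.5 2.8
   vertex 4.9 1.6 2.2
   vertex 3.6 4.5 4.1
  endloop
 endfacet
 facet normal 0.210 -0.335 0.918
  outer loop
   vertex 2.9 0.5 2.8
   vertex 3.6 4.5 4.1
   vertex 1.4 2.3 3.8
  endloop
 endfacet
 facet normal -0.749 -0.421 -0.512
  outer loop
   vertex 1.6 2.2 0.3
   vertex 2.6 0.3 0.4
   vertex 0.1 1.1 3.4
  endloop
 endfacet
 facet normal 0.114 0.008 -0.993
  outer loop
   vertex 1.6 2.2 0.3
   vertex 4.9 4.7 0.7
   vertex 2.6 0.3 0.4
  endloop
 endfacet
 facet normal -0.687 0.723 -0.076
  outer loop
   vertex 1.6 2.2 0.3
   vertex 0.1 1.1 3.4
   vertex 3.6 4.5 4.1
  endloop
 endfacet
 facet normal -0.581 0.795 -0.175
  outer loop
   vertex 1.6 2.2 0.3
   vertex 3.6 4.5 4.1
   vertex 4.9 4.7 0.7
  endloop
 endfacet
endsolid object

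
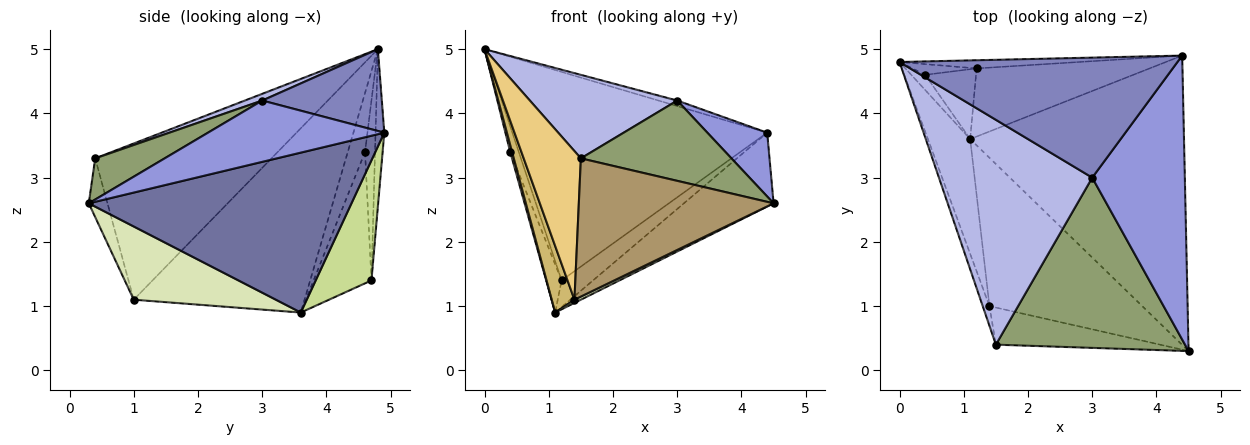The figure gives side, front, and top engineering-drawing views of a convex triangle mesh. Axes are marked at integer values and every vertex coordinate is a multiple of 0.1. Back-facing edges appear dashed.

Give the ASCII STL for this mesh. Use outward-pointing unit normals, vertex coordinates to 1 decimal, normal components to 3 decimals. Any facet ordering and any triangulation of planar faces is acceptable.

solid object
 facet normal 0.587 0.200 -0.785
  outer loop
   vertex 1.1 3.6 0.9
   vertex 4.4 4.9 3.7
   vertex 4.5 0.3 2.6
  endloop
 endfacet
 facet normal 0.282 0.044 0.958
  outer loop
   vertex 3.0 3.0 4.2
   vertex 4.4 4.9 3.7
   vertex 0.0 4.8 5.0
  endloop
 endfacet
 facet normal 0.543 -0.184 0.820
  outer loop
   vertex 3.0 3.0 4.2
   vertex 4.5 0.3 2.6
   vertex 4.4 4.9 3.7
  endloop
 endfacet
 facet normal 0.041 -0.348 0.937
  outer loop
   vertex 3.0 3.0 4.2
   vertex 0.0 4.8 5.0
   vertex 1.5 0.4 3.3
  endloop
 endfacet
 facet normal 0.193 -0.419 0.887
  outer loop
   vertex 3.0 3.0 4.2
   vertex 1.5 0.4 3.3
   vertex 4.5 0.3 2.6
  endloop
 endfacet
 facet normal -0.034 0.999 -0.039
  outer loop
   vertex 1.2 4.7 1.4
   vertex 0.0 4.8 5.0
   vertex 4.4 4.9 3.7
  endloop
 endfacet
 facet normal 0.543 0.306 -0.782
  outer loop
   vertex 1.2 4.7 1.4
   vertex 4.4 4.9 3.7
   vertex 1.1 3.6 0.9
  endloop
 endfacet
 facet normal 0.432 -0.020 -0.902
  outer loop
   vertex 1.4 1.0 1.1
   vertex 1.1 3.6 0.9
   vertex 4.5 0.3 2.6
  endloop
 endfacet
 facet normal -0.092 -0.962 -0.258
  outer loop
   vertex 1.4 1.0 1.1
   vertex 4.5 0.3 2.6
   vertex 1.5 0.4 3.3
  endloop
 endfacet
 facet normal -0.967 -0.129 -0.222
  outer loop
   vertex 1.4 1.0 1.1
   vertex 0.0 4.8 5.0
   vertex 1.1 3.6 0.9
  endloop
 endfacet
 facet normal -0.950 -0.308 -0.041
  outer loop
   vertex 1.4 1.0 1.1
   vertex 1.5 0.4 3.3
   vertex 0.0 4.8 5.0
  endloop
 endfacet
 facet normal -0.968 -0.106 -0.229
  outer loop
   vertex 0.4 4.6 3.4
   vertex 1.1 3.6 0.9
   vertex 0.0 4.8 5.0
  endloop
 endfacet
 facet normal -0.733 0.628 -0.262
  outer loop
   vertex 0.4 4.6 3.4
   vertex 0.0 4.8 5.0
   vertex 1.2 4.7 1.4
  endloop
 endfacet
 facet normal -0.905 0.241 -0.350
  outer loop
   vertex 0.4 4.6 3.4
   vertex 1.2 4.7 1.4
   vertex 1.1 3.6 0.9
  endloop
 endfacet
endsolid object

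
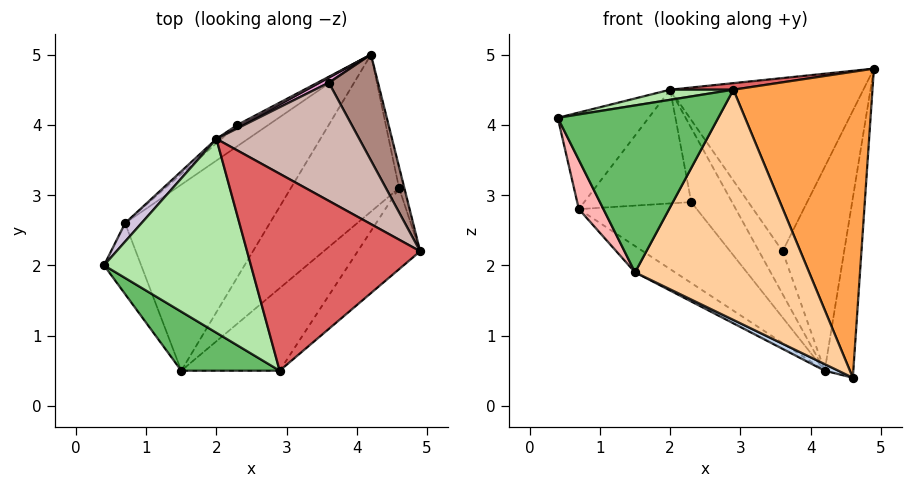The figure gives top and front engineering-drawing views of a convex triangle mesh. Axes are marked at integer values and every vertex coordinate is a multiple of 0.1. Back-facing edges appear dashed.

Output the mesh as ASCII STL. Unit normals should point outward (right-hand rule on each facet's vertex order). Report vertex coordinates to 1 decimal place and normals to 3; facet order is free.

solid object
 facet normal 0.978 0.207 -0.024
  outer loop
   vertex 4.6 3.1 0.4
   vertex 4.2 5.0 0.5
   vertex 4.9 2.2 4.8
  endloop
 endfacet
 facet normal -0.409 -0.038 -0.912
  outer loop
   vertex 1.5 0.5 1.9
   vertex 4.2 5.0 0.5
   vertex 4.6 3.1 0.4
  endloop
 endfacet
 facet normal 0.652 -0.733 -0.194
  outer loop
   vertex 2.9 0.5 4.5
   vertex 4.6 3.1 0.4
   vertex 4.9 2.2 4.8
  endloop
 endfacet
 facet normal 0.531 -0.798 -0.286
  outer loop
   vertex 2.9 0.5 4.5
   vertex 1.5 0.5 1.9
   vertex 4.6 3.1 0.4
  endloop
 endfacet
 facet normal -0.526 -0.802 0.283
  outer loop
   vertex 2.9 0.5 4.5
   vertex 0.4 2.0 4.1
   vertex 1.5 0.5 1.9
  endloop
 endfacet
 facet normal -0.188 -0.051 0.981
  outer loop
   vertex 2.9 0.5 4.5
   vertex 2.0 3.8 4.5
   vertex 0.4 2.0 4.1
  endloop
 endfacet
 facet normal -0.121 -0.033 0.992
  outer loop
   vertex 2.9 0.5 4.5
   vertex 4.9 2.2 4.8
   vertex 2.0 3.8 4.5
  endloop
 endfacet
 facet normal -0.924 -0.218 -0.314
  outer loop
   vertex 0.7 2.6 2.8
   vertex 1.5 0.5 1.9
   vertex 0.4 2.0 4.1
  endloop
 endfacet
 facet normal -0.598 0.112 -0.793
  outer loop
   vertex 0.7 2.6 2.8
   vertex 4.2 5.0 0.5
   vertex 1.5 0.5 1.9
  endloop
 endfacet
 facet normal -0.755 0.644 0.123
  outer loop
   vertex 0.7 2.6 2.8
   vertex 0.4 2.0 4.1
   vertex 2.0 3.8 4.5
  endloop
 endfacet
 facet normal 0.582 0.722 0.375
  outer loop
   vertex 3.6 4.6 2.2
   vertex 4.9 2.2 4.8
   vertex 4.2 5.0 0.5
  endloop
 endfacet
 facet normal 0.369 0.768 0.524
  outer loop
   vertex 3.6 4.6 2.2
   vertex 2.0 3.8 4.5
   vertex 4.9 2.2 4.8
  endloop
 endfacet
 facet normal -0.310 0.944 0.113
  outer loop
   vertex 3.6 4.6 2.2
   vertex 4.2 5.0 0.5
   vertex 2.0 3.8 4.5
  endloop
 endfacet
 facet normal -0.435 0.900 0.031
  outer loop
   vertex 2.3 4.0 2.9
   vertex 2.0 3.8 4.5
   vertex 4.2 5.0 0.5
  endloop
 endfacet
 facet normal -0.639 0.744 -0.196
  outer loop
   vertex 2.3 4.0 2.9
   vertex 4.2 5.0 0.5
   vertex 0.7 2.6 2.8
  endloop
 endfacet
 facet normal -0.657 0.753 -0.029
  outer loop
   vertex 2.3 4.0 2.9
   vertex 0.7 2.6 2.8
   vertex 2.0 3.8 4.5
  endloop
 endfacet
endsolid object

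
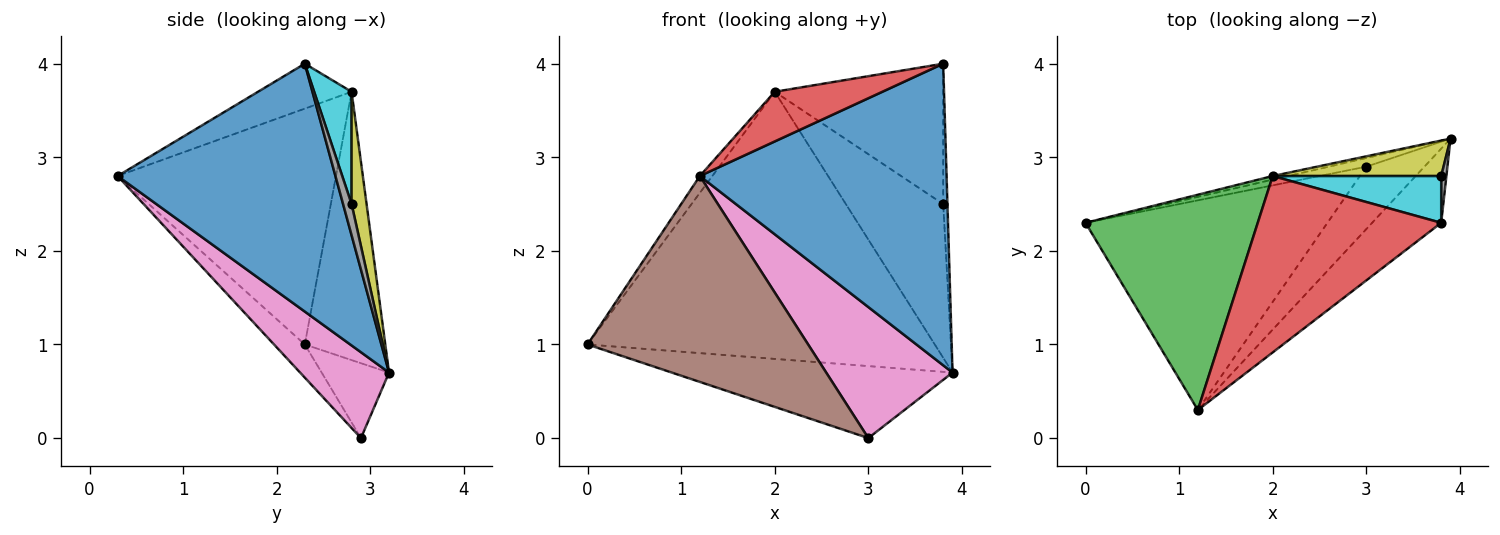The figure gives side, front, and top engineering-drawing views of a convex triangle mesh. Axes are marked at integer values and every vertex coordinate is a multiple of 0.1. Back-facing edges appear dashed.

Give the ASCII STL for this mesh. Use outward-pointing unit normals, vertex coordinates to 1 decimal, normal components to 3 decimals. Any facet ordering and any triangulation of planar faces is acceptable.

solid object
 facet normal 0.651 -0.737 -0.181
  outer loop
   vertex 3.8 2.3 4.0
   vertex 1.2 0.3 2.8
   vertex 3.9 3.2 0.7
  endloop
 endfacet
 facet normal -0.226 0.974 -0.013
  outer loop
   vertex 2.0 2.8 3.7
   vertex 3.9 3.2 0.7
   vertex 0.0 2.3 1.0
  endloop
 endfacet
 facet normal -0.807 0.046 0.589
  outer loop
   vertex 2.0 2.8 3.7
   vertex 0.0 2.3 1.0
   vertex 1.2 0.3 2.8
  endloop
 endfacet
 facet normal -0.229 -0.264 0.937
  outer loop
   vertex 2.0 2.8 3.7
   vertex 1.2 0.3 2.8
   vertex 3.8 2.3 4.0
  endloop
 endfacet
 facet normal -0.232 0.966 -0.116
  outer loop
   vertex 3.0 2.9 0.0
   vertex 0.0 2.3 1.0
   vertex 3.9 3.2 0.7
  endloop
 endfacet
 facet normal -0.097 -0.697 -0.710
  outer loop
   vertex 3.0 2.9 0.0
   vertex 1.2 0.3 2.8
   vertex 0.0 2.3 1.0
  endloop
 endfacet
 facet normal 0.536 -0.762 -0.363
  outer loop
   vertex 3.0 2.9 0.0
   vertex 3.9 3.2 0.7
   vertex 1.2 0.3 2.8
  endloop
 endfacet
 facet normal 0.885 0.442 0.147
  outer loop
   vertex 3.8 2.8 2.5
   vertex 3.8 2.3 4.0
   vertex 3.9 3.2 0.7
  endloop
 endfacet
 facet normal 0.148 0.964 0.222
  outer loop
   vertex 3.8 2.8 2.5
   vertex 3.9 3.2 0.7
   vertex 2.0 2.8 3.7
  endloop
 endfacet
 facet normal 0.206 0.928 0.309
  outer loop
   vertex 3.8 2.8 2.5
   vertex 2.0 2.8 3.7
   vertex 3.8 2.3 4.0
  endloop
 endfacet
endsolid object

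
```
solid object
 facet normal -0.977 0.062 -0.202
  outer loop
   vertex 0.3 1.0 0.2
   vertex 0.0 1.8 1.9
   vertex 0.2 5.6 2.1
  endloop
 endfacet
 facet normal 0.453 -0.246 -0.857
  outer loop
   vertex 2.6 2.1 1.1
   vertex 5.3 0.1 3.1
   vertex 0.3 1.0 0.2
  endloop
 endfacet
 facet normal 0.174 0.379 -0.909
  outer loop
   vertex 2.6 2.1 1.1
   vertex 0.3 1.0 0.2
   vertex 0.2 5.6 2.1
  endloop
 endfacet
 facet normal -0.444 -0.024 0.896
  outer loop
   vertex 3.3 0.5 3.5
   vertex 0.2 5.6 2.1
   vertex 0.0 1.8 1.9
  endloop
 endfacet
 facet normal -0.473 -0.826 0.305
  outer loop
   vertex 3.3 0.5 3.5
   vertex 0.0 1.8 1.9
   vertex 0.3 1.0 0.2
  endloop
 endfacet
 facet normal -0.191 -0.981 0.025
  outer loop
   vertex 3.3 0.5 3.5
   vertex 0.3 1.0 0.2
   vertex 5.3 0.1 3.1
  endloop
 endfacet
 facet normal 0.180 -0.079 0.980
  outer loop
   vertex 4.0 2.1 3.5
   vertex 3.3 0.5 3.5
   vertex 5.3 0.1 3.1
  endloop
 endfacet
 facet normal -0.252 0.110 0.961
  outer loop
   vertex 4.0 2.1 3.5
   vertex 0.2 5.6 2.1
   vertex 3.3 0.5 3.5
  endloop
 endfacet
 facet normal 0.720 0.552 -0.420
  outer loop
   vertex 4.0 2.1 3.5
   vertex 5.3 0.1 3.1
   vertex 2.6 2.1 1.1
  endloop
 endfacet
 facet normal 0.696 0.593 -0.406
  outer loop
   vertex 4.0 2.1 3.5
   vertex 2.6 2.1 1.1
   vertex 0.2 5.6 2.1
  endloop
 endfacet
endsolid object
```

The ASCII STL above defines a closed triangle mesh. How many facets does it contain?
10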